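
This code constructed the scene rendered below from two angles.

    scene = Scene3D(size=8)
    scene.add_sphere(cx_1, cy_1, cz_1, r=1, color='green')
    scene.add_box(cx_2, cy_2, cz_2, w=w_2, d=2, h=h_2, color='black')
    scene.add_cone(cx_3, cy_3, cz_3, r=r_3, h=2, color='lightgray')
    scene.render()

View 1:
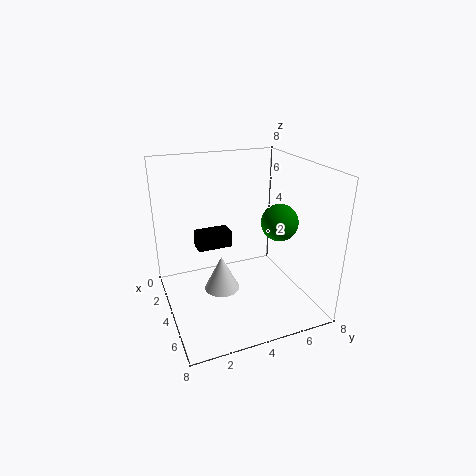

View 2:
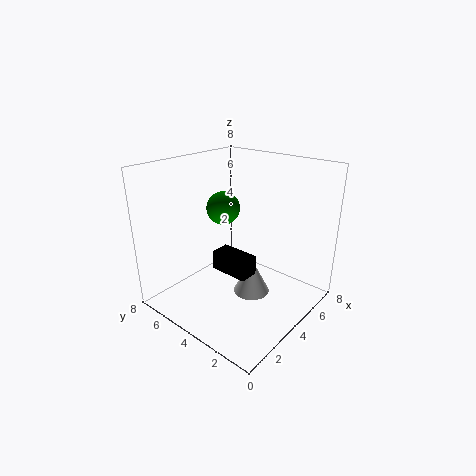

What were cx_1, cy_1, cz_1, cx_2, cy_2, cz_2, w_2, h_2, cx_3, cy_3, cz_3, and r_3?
cx_1 = 5, cy_1 = 6, cz_1 = 5, cx_2 = 2, cy_2 = 2, cz_2 = 3, w_2 = 1, h_2 = 1, cx_3 = 4, cy_3 = 3, cz_3 = 1, r_3 = 1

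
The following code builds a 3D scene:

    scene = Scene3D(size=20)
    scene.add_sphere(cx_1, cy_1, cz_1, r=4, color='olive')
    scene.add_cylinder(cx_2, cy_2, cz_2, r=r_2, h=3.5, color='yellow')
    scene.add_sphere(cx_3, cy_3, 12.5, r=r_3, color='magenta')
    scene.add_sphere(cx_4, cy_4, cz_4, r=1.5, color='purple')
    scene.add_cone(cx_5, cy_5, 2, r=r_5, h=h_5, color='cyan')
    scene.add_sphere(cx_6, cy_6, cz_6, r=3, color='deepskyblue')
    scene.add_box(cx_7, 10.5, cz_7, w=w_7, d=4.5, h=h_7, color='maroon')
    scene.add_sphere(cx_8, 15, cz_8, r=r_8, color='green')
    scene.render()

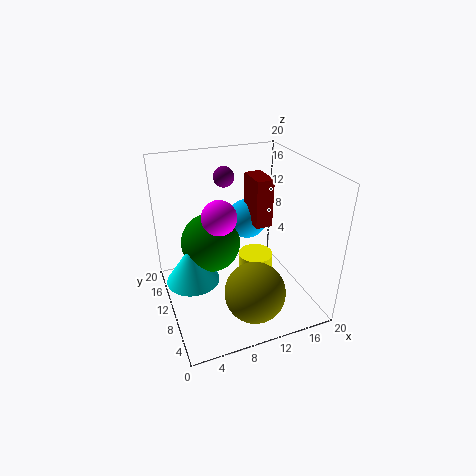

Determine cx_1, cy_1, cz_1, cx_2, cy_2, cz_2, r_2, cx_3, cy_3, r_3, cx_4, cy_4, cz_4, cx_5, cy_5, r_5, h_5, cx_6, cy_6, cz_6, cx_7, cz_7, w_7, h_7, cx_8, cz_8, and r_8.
cx_1 = 10; cy_1 = 4; cz_1 = 5; cx_2 = 13; cy_2 = 10.5; cz_2 = 3; r_2 = 2.5; cx_3 = 8; cy_3 = 12; r_3 = 2.5; cx_4 = 10; cy_4 = 15.5; cz_4 = 17; cx_5 = 4; cy_5 = 13.5; r_5 = 4; h_5 = 6; cx_6 = 13.5; cy_6 = 15; cz_6 = 10; cx_7 = 13; cz_7 = 10.5; w_7 = 2.5; h_7 = 7; cx_8 = 7.5; cz_8 = 7; r_8 = 4.5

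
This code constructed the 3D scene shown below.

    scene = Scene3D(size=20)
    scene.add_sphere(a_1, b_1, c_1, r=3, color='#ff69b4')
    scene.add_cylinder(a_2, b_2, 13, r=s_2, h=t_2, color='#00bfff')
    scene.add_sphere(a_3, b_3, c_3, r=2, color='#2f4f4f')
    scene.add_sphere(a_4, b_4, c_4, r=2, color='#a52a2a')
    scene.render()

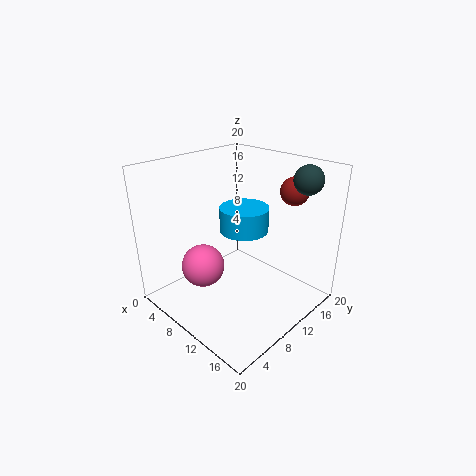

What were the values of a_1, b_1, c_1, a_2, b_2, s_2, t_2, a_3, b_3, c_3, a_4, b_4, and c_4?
a_1 = 7, b_1 = 6, c_1 = 6, a_2 = 13, b_2 = 8, s_2 = 3, t_2 = 3, a_3 = 16, b_3 = 17, c_3 = 18, a_4 = 14, b_4 = 17, c_4 = 16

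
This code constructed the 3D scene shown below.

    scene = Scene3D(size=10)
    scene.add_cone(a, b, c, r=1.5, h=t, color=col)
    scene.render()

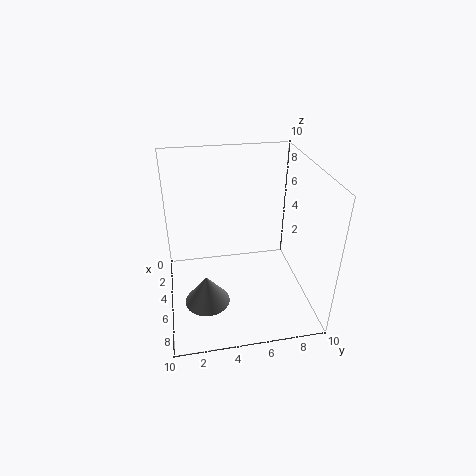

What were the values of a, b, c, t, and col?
a = 7; b = 2.5; c = 1.5; t = 2; col = 'gray'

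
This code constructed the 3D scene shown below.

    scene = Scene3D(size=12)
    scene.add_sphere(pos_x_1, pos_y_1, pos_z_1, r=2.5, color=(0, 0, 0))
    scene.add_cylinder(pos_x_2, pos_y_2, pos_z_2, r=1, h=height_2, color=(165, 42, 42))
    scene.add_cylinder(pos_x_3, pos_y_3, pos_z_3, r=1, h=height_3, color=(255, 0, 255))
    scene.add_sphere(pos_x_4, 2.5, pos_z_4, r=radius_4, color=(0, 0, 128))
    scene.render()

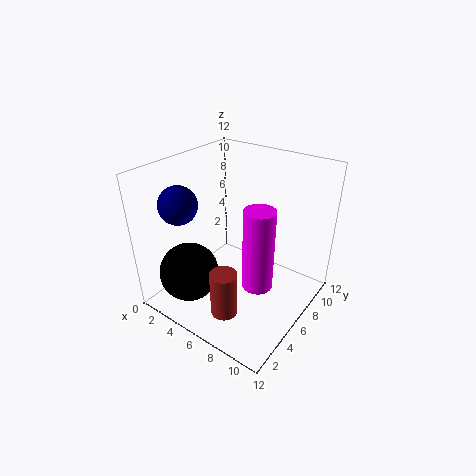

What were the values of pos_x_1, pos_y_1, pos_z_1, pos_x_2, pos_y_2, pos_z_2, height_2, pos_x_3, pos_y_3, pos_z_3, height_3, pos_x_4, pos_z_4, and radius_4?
pos_x_1 = 3
pos_y_1 = 3
pos_z_1 = 3
pos_x_2 = 8
pos_y_2 = 1.5
pos_z_2 = 2.5
height_2 = 3.5
pos_x_3 = 10.5
pos_y_3 = 2
pos_z_3 = 6
height_3 = 5.5
pos_x_4 = 3
pos_z_4 = 9.5
radius_4 = 1.5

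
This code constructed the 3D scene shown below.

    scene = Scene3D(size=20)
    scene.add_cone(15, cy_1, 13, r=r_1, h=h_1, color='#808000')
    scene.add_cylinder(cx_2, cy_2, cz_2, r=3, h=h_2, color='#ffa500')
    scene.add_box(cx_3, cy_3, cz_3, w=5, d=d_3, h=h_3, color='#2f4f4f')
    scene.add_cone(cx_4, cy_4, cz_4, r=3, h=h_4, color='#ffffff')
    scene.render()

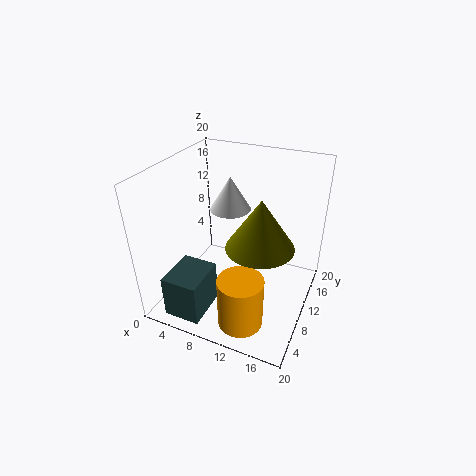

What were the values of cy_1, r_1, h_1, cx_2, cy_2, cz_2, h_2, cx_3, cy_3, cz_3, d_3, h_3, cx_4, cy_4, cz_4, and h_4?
cy_1 = 5
r_1 = 4
h_1 = 6
cx_2 = 13
cy_2 = 4
cz_2 = 1
h_2 = 7
cx_3 = 3
cy_3 = 1
cz_3 = 1
d_3 = 6
h_3 = 6
cx_4 = 7
cy_4 = 14
cz_4 = 12
h_4 = 5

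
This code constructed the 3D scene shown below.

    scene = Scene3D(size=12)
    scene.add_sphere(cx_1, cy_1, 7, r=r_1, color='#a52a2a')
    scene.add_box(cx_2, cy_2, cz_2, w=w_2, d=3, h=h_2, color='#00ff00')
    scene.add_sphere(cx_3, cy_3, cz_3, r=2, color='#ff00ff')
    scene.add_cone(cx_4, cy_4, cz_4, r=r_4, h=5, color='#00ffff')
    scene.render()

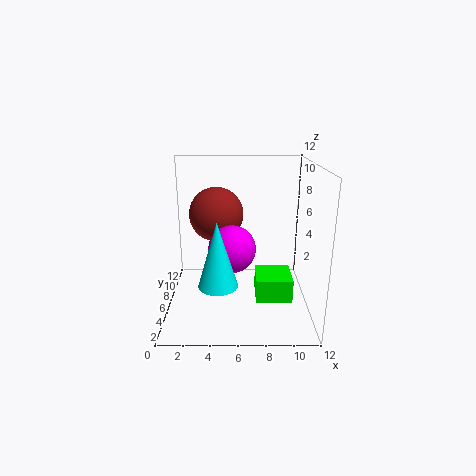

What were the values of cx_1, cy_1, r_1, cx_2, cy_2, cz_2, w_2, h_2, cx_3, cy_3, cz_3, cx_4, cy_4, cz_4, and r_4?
cx_1 = 4
cy_1 = 9.5
r_1 = 2.5
cx_2 = 7.5
cy_2 = 4
cz_2 = 1
w_2 = 3
h_2 = 2
cx_3 = 5.5
cy_3 = 6
cz_3 = 5
cx_4 = 4.5
cy_4 = 2.5
cz_4 = 3.5
r_4 = 1.5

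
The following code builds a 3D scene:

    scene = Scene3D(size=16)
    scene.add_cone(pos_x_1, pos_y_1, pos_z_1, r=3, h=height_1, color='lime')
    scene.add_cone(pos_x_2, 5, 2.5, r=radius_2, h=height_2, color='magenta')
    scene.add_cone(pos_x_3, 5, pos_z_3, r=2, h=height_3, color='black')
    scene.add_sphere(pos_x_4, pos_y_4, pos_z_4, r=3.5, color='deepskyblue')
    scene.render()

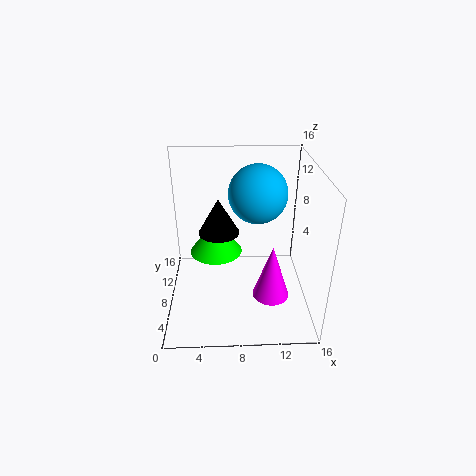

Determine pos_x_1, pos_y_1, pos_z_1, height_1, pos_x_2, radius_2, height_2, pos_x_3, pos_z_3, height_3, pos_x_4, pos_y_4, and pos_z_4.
pos_x_1 = 5.5; pos_y_1 = 9.5; pos_z_1 = 5.5; height_1 = 4; pos_x_2 = 11.5; radius_2 = 2; height_2 = 6; pos_x_3 = 6; pos_z_3 = 10.5; height_3 = 3.5; pos_x_4 = 10.5; pos_y_4 = 12; pos_z_4 = 11.5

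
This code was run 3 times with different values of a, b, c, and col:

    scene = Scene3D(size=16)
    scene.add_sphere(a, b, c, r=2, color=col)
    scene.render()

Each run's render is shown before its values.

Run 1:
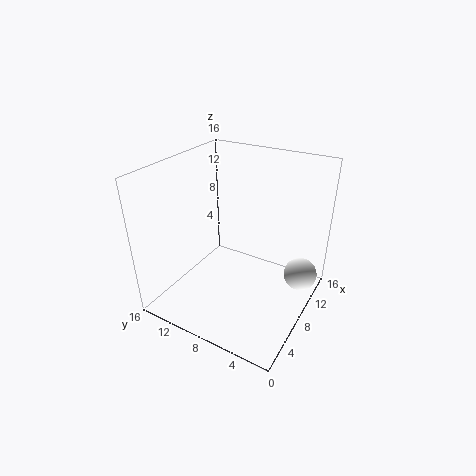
a = 13
b = 2
c = 2
col = 'white'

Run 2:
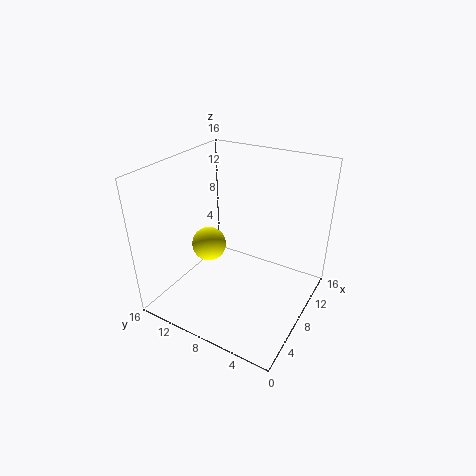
a = 8
b = 12
c = 6
col = 'yellow'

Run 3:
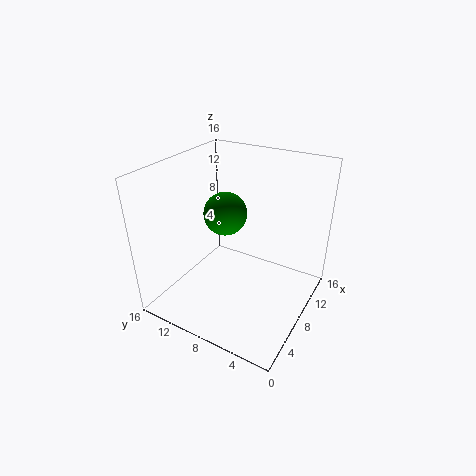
a = 4
b = 7
c = 13
col = 'green'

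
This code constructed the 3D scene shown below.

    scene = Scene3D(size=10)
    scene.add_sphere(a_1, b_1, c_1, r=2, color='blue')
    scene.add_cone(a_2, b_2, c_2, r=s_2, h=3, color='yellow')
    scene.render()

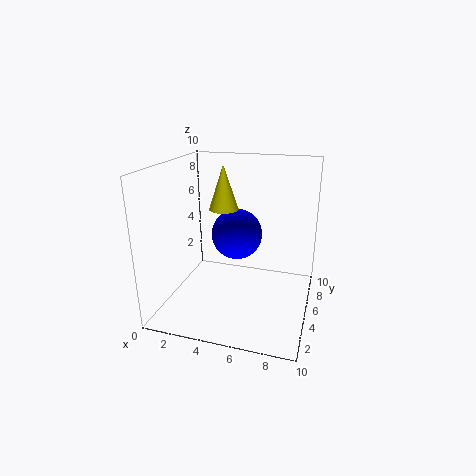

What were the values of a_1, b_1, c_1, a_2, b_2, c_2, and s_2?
a_1 = 4; b_1 = 8; c_1 = 4; a_2 = 4; b_2 = 5; c_2 = 7; s_2 = 1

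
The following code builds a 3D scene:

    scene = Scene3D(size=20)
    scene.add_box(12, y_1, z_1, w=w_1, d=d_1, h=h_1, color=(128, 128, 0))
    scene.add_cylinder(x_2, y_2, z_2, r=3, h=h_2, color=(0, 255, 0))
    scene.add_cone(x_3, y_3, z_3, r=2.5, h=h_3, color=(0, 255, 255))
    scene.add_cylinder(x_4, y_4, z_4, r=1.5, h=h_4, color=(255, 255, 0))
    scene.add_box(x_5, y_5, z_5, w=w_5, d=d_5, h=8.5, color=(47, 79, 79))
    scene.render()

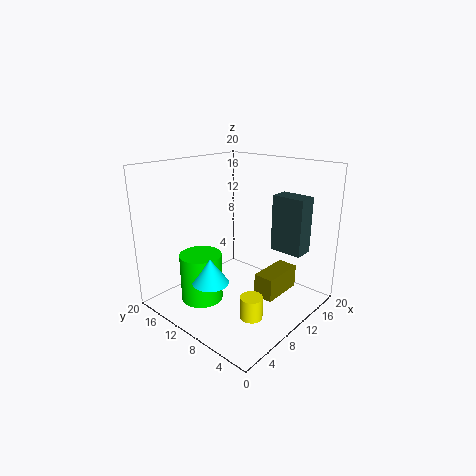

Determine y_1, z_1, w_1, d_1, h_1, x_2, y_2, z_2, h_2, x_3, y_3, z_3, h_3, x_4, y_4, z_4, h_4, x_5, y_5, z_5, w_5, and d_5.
y_1 = 5.5
z_1 = 0.5
w_1 = 6.5
d_1 = 3
h_1 = 3.5
x_2 = 6.5
y_2 = 14
z_2 = 0.5
h_2 = 7
x_3 = 5.5
y_3 = 11
z_3 = 4.5
h_3 = 3.5
x_4 = 7
y_4 = 5
z_4 = 1
h_4 = 3
x_5 = 16.5
y_5 = 4
z_5 = 6.5
w_5 = 3
d_5 = 5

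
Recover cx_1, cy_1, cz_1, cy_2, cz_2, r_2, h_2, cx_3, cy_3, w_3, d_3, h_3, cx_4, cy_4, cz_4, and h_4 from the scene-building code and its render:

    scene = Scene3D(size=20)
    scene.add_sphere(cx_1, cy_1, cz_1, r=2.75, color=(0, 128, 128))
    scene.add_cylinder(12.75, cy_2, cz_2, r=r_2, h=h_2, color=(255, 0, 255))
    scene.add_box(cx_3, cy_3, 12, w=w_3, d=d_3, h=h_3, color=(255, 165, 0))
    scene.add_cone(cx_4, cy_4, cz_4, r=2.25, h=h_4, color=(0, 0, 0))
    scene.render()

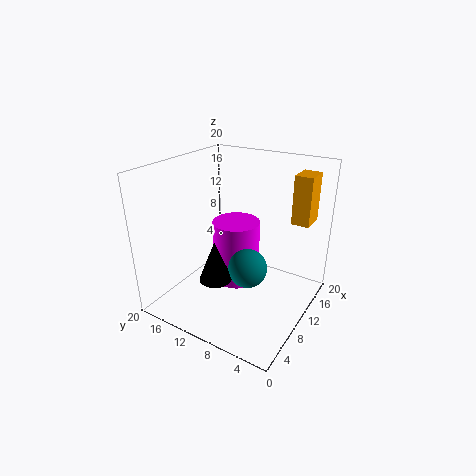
cx_1 = 9.75, cy_1 = 8.25, cz_1 = 5.75, cy_2 = 12, cz_2 = 1.5, r_2 = 3.5, h_2 = 9.5, cx_3 = 14, cy_3 = 1.5, w_3 = 3.5, d_3 = 2.5, h_3 = 6.75, cx_4 = 6.5, cy_4 = 11.5, cz_4 = 4.75, h_4 = 5.75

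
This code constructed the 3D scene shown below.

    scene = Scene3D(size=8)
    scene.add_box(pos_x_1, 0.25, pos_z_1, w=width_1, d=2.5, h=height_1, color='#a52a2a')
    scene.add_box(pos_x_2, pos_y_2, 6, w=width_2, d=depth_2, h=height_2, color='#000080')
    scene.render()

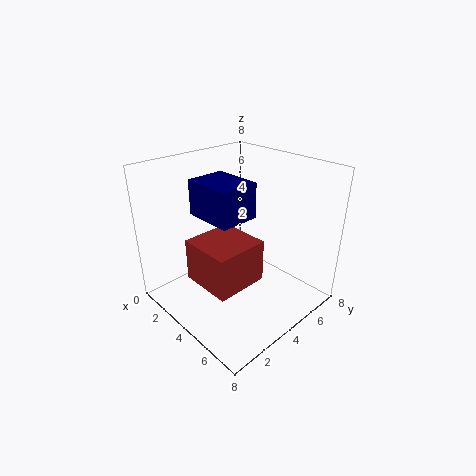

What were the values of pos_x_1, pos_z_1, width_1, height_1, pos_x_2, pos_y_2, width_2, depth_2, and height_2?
pos_x_1 = 4.5
pos_z_1 = 3.5
width_1 = 2.5
height_1 = 2
pos_x_2 = 3.25
pos_y_2 = 1.5
width_2 = 2.5
depth_2 = 2
height_2 = 1.75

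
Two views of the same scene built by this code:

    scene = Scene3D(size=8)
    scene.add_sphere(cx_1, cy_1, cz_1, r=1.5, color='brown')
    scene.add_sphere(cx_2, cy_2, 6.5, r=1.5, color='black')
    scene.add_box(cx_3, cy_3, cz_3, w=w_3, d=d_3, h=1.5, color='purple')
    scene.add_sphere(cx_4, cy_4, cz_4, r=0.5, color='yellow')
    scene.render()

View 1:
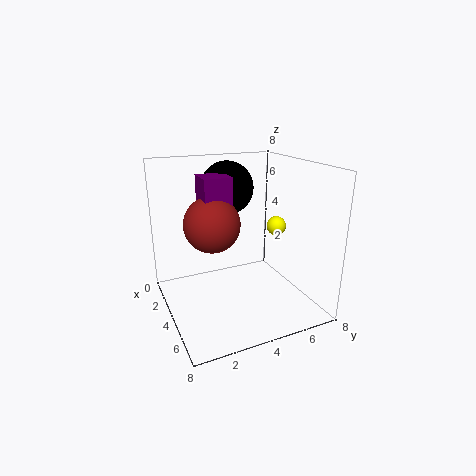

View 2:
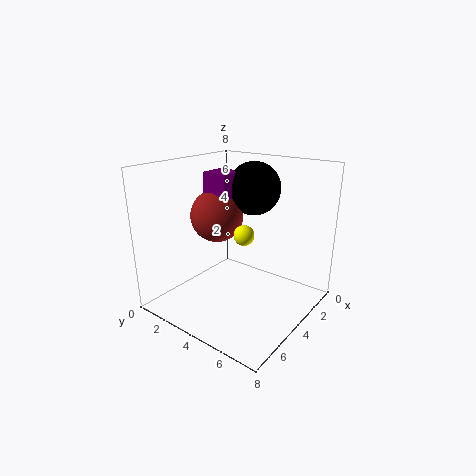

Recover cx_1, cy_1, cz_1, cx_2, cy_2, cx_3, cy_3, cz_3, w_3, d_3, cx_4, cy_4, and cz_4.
cx_1 = 4, cy_1 = 2.5, cz_1 = 5, cx_2 = 2.5, cy_2 = 4, cx_3 = 3, cy_3 = 2, cz_3 = 6, w_3 = 1.5, d_3 = 1.5, cx_4 = 5.5, cy_4 = 5.5, cz_4 = 5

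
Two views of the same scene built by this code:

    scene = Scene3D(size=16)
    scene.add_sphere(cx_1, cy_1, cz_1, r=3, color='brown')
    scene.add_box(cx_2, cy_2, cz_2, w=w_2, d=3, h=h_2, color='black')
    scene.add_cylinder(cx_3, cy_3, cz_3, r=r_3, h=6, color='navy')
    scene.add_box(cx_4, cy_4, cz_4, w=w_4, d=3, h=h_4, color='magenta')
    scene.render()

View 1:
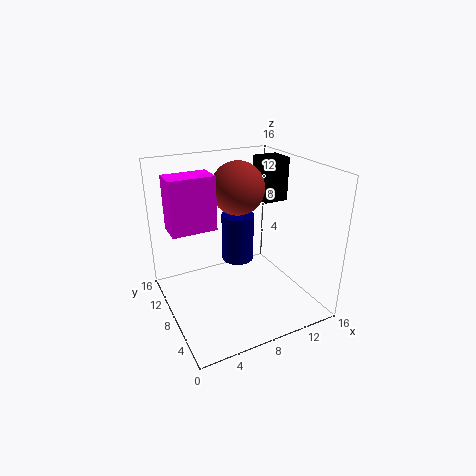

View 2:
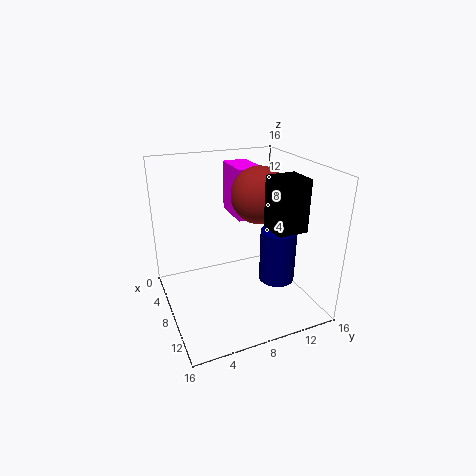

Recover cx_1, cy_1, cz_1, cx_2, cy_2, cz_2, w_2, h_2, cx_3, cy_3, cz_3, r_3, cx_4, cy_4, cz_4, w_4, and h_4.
cx_1 = 9
cy_1 = 10
cz_1 = 13
cx_2 = 12
cy_2 = 9
cz_2 = 11
w_2 = 3
h_2 = 5
cx_3 = 10
cy_3 = 12
cz_3 = 3
r_3 = 2
cx_4 = 1
cy_4 = 9
cz_4 = 9
w_4 = 5
h_4 = 6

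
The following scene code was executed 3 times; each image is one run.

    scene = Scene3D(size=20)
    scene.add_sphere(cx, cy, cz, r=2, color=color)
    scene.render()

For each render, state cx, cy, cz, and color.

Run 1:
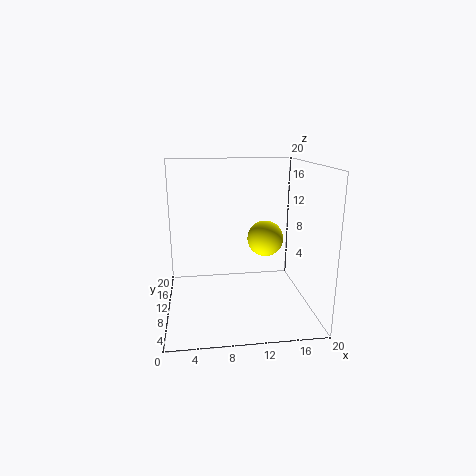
cx = 12; cy = 2; cz = 12.5; color = 'yellow'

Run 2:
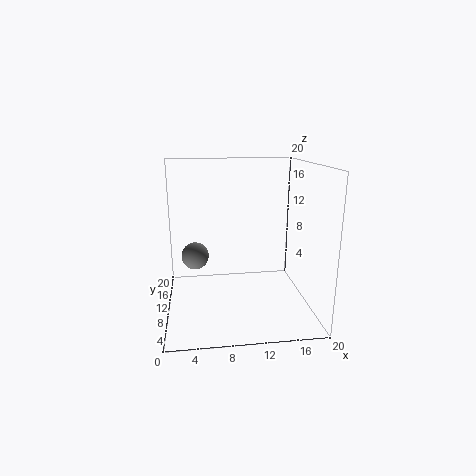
cx = 4; cy = 13; cz = 6.5; color = 'gray'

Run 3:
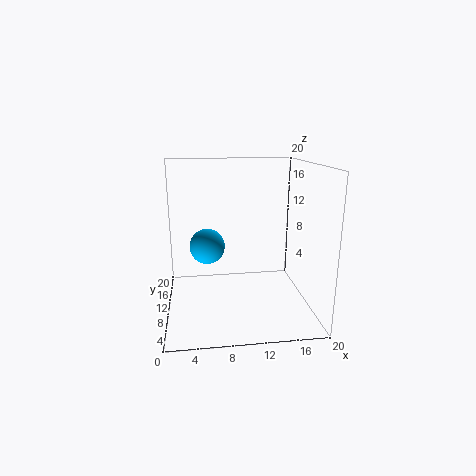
cx = 5.5; cy = 3; cz = 11.5; color = 'deepskyblue'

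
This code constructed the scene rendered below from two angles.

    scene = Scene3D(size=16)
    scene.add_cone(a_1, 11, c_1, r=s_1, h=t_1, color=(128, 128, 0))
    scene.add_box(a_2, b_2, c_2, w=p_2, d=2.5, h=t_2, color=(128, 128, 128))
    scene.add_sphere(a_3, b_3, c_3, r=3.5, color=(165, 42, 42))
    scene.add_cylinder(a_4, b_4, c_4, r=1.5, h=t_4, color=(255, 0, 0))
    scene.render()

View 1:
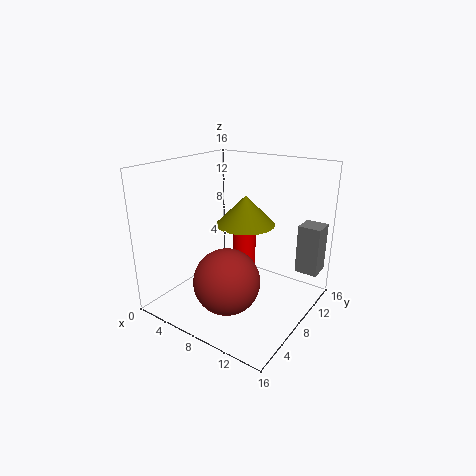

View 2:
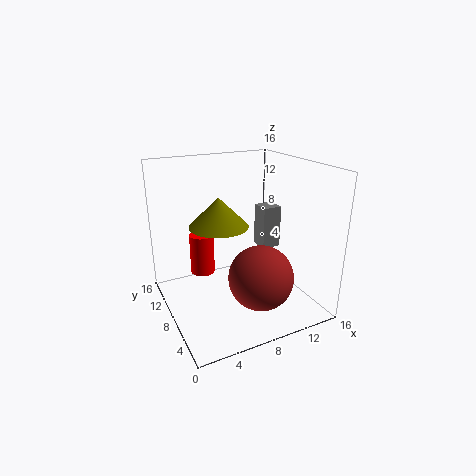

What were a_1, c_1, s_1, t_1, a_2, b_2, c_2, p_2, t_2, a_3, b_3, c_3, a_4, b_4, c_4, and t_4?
a_1 = 7, c_1 = 8.5, s_1 = 3.5, t_1 = 3.5, a_2 = 13.5, b_2 = 11.5, c_2 = 4, p_2 = 2.5, t_2 = 5.5, a_3 = 9, b_3 = 4.5, c_3 = 4.5, a_4 = 5.5, b_4 = 13, c_4 = 2, t_4 = 5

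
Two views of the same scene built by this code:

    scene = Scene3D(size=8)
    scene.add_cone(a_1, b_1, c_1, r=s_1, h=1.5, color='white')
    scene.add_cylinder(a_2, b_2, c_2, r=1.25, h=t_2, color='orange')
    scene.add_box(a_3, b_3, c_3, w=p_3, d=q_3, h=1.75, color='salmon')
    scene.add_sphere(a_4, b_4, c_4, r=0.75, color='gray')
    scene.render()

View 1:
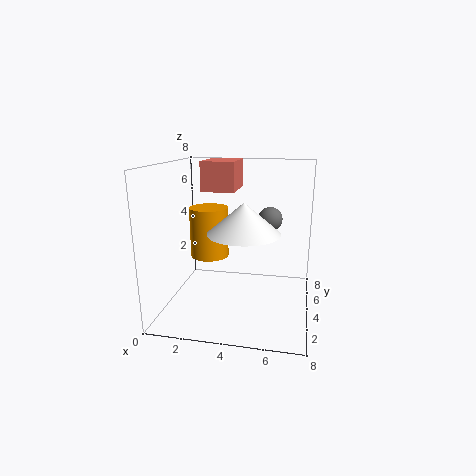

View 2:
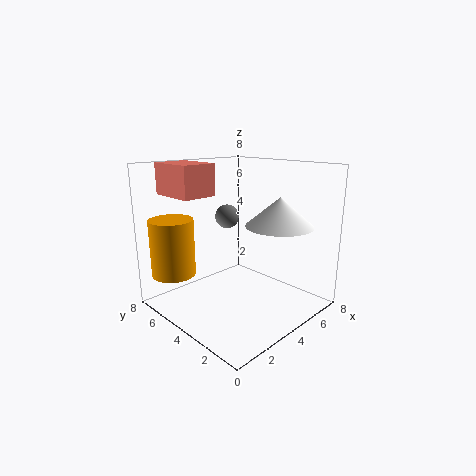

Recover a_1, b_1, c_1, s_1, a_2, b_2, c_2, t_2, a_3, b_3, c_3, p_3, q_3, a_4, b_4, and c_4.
a_1 = 4.75; b_1 = 1.75; c_1 = 5; s_1 = 1.75; a_2 = 1.5; b_2 = 6.75; c_2 = 1.75; t_2 = 3.25; a_3 = 1.5; b_3 = 5.25; c_3 = 6.25; p_3 = 2; q_3 = 2.75; a_4 = 5.5; b_4 = 6.5; c_4 = 4.5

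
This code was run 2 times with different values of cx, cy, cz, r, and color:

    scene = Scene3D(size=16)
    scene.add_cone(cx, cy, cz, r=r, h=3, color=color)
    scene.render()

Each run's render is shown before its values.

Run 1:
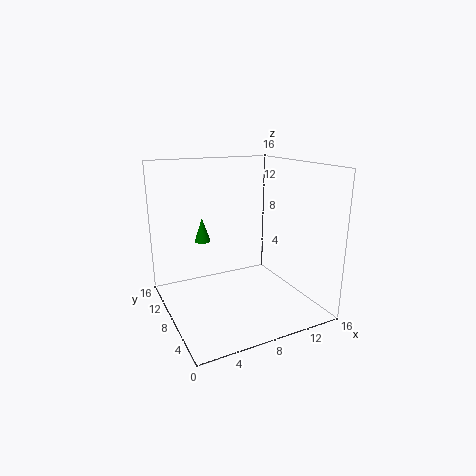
cx = 6; cy = 14; cz = 6; r = 1; color = 'green'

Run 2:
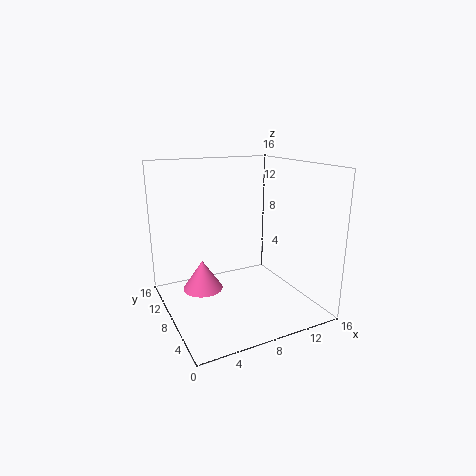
cx = 3; cy = 6; cz = 4; r = 2; color = 'hotpink'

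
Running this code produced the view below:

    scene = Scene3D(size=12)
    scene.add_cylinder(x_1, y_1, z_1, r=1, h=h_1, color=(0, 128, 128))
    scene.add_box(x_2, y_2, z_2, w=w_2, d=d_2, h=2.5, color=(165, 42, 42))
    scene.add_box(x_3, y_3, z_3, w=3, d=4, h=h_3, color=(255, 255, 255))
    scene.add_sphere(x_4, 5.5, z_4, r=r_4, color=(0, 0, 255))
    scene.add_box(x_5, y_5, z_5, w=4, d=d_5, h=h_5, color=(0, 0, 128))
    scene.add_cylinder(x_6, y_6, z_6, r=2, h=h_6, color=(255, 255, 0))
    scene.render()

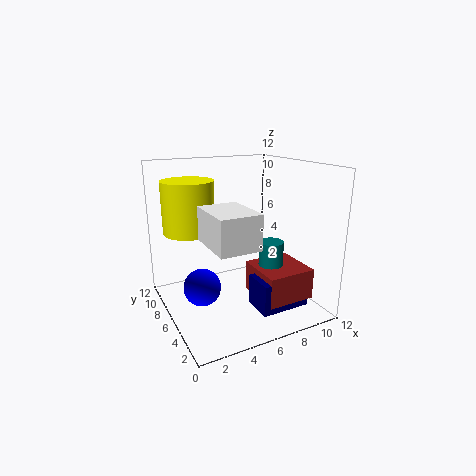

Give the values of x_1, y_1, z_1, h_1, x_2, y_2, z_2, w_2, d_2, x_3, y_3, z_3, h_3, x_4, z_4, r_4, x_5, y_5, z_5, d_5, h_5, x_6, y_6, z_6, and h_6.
x_1 = 8; y_1 = 4; z_1 = 2; h_1 = 4; x_2 = 6.5; y_2 = 1.5; z_2 = 1.5; w_2 = 4; d_2 = 4; x_3 = 2; y_3 = 0.5; z_3 = 7; h_3 = 2.5; x_4 = 2.5; z_4 = 2.5; r_4 = 1.5; x_5 = 6; y_5 = 1.5; z_5 = 1; d_5 = 2.5; h_5 = 2.5; x_6 = 2; y_6 = 6.5; z_6 = 7; h_6 = 4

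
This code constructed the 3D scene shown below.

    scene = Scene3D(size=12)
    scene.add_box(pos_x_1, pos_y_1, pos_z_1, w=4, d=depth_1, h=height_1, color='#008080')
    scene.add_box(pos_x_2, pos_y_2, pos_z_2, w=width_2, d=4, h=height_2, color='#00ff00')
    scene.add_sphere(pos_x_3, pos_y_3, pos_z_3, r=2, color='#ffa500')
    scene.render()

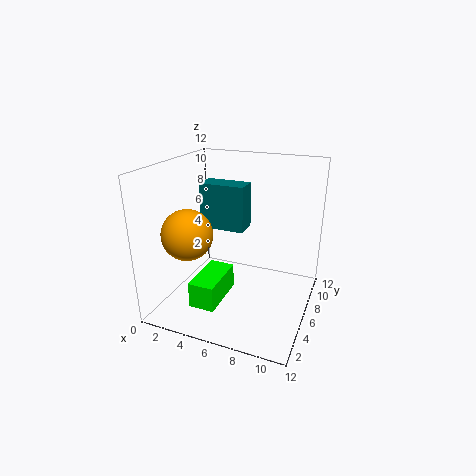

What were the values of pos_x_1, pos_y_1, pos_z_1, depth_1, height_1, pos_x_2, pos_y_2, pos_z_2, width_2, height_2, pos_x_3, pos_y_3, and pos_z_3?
pos_x_1 = 2
pos_y_1 = 7
pos_z_1 = 6
depth_1 = 2
height_1 = 4
pos_x_2 = 4
pos_y_2 = 1
pos_z_2 = 2
width_2 = 2
height_2 = 2
pos_x_3 = 3
pos_y_3 = 3
pos_z_3 = 7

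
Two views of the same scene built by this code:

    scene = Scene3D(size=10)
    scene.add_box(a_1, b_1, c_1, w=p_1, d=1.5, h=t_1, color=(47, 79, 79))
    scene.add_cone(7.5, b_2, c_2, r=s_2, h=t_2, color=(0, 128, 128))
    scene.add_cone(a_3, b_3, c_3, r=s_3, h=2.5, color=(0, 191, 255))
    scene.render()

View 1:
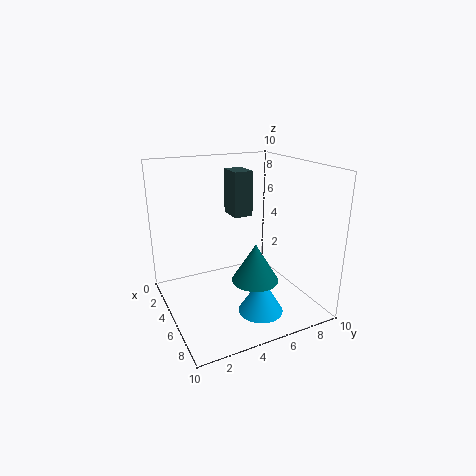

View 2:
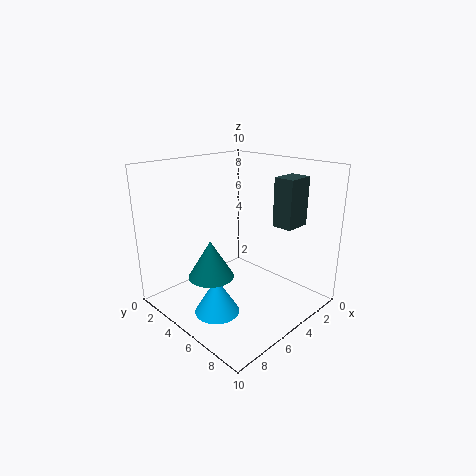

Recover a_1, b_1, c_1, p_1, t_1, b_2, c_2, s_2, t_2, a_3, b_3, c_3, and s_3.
a_1 = 0.5; b_1 = 6; c_1 = 5.5; p_1 = 2; t_1 = 3.5; b_2 = 5; c_2 = 3; s_2 = 1.5; t_2 = 2.5; a_3 = 7.5; b_3 = 5.5; c_3 = 0.5; s_3 = 1.5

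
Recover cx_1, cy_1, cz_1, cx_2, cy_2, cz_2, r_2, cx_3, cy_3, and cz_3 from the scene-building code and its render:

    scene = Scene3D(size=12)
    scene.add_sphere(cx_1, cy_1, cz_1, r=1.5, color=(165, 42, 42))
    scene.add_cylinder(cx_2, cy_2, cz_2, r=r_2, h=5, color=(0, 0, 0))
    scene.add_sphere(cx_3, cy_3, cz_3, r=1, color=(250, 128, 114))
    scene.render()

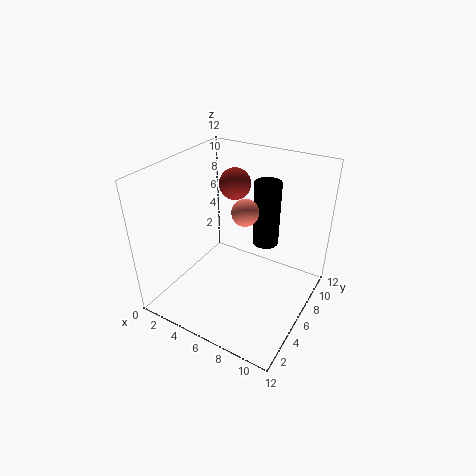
cx_1 = 3; cy_1 = 10.5; cz_1 = 8.5; cx_2 = 8.5; cy_2 = 6; cz_2 = 6.5; r_2 = 1; cx_3 = 7.5; cy_3 = 4.5; cz_3 = 9.5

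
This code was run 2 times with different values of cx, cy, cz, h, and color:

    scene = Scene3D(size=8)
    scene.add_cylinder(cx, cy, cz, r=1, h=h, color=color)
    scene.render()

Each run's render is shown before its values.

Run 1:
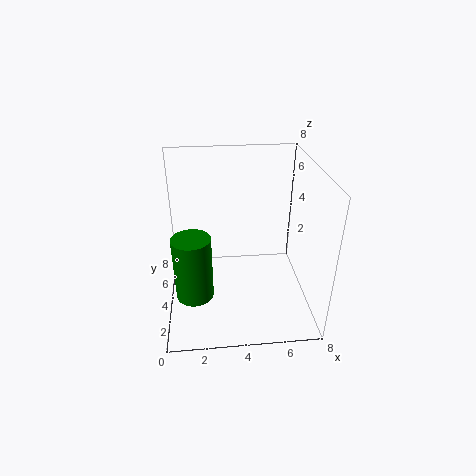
cx = 1.5; cy = 2.5; cz = 1.5; h = 3.5; color = 'green'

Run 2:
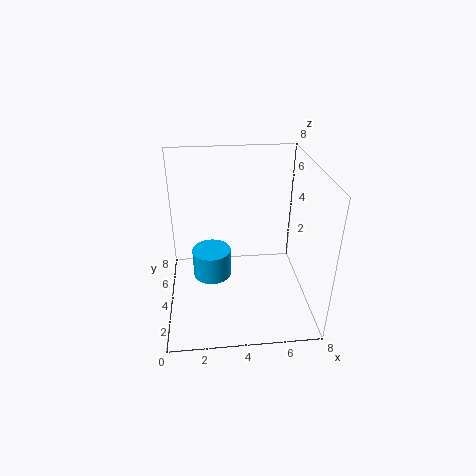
cx = 2.5; cy = 3; cz = 2.5; h = 1.5; color = 'deepskyblue'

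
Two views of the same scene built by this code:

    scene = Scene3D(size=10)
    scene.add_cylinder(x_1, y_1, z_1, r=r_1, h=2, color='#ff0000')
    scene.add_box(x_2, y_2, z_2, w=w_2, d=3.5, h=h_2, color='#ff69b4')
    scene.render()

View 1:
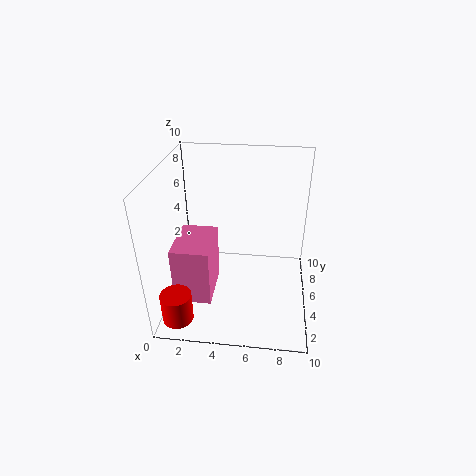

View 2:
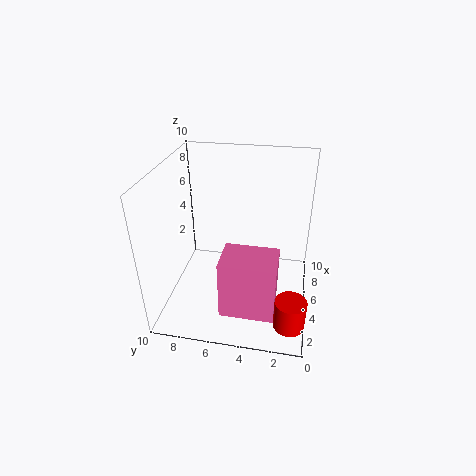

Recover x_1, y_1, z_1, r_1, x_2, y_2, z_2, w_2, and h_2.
x_1 = 1.5
y_1 = 1
z_1 = 1
r_1 = 1
x_2 = 1
y_2 = 2
z_2 = 1.5
w_2 = 2.5
h_2 = 4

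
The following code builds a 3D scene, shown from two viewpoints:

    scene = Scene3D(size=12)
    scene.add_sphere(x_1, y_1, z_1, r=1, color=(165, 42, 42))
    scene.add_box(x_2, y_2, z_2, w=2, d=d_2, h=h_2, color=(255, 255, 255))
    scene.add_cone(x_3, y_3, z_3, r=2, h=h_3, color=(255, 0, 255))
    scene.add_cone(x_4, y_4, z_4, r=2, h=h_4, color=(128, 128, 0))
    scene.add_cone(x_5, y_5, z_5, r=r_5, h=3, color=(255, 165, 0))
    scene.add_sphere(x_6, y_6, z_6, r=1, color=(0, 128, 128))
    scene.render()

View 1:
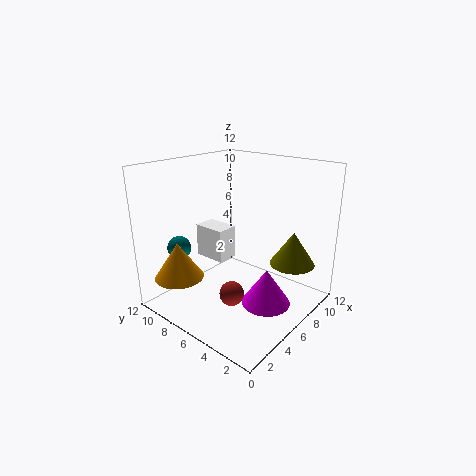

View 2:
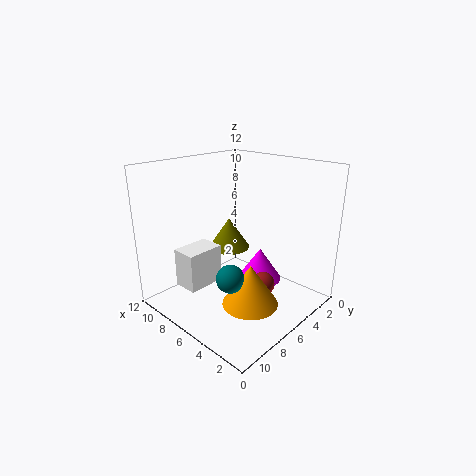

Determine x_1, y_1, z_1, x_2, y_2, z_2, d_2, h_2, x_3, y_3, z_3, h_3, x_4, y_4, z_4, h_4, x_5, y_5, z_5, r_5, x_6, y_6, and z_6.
x_1 = 4, y_1 = 5, z_1 = 2, x_2 = 6, y_2 = 8, z_2 = 3, d_2 = 3, h_2 = 3, x_3 = 6, y_3 = 3, z_3 = 1, h_3 = 3, x_4 = 10, y_4 = 3, z_4 = 3, h_4 = 3, x_5 = 2, y_5 = 9, z_5 = 3, r_5 = 2, x_6 = 3, y_6 = 10, z_6 = 5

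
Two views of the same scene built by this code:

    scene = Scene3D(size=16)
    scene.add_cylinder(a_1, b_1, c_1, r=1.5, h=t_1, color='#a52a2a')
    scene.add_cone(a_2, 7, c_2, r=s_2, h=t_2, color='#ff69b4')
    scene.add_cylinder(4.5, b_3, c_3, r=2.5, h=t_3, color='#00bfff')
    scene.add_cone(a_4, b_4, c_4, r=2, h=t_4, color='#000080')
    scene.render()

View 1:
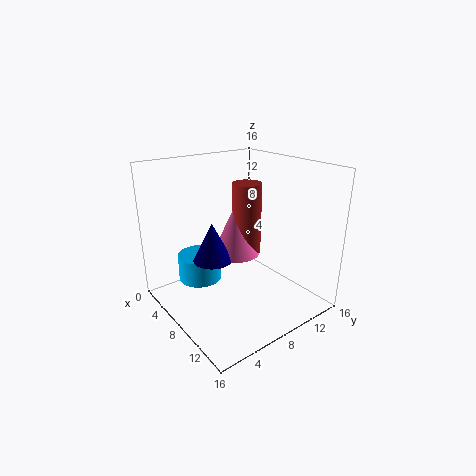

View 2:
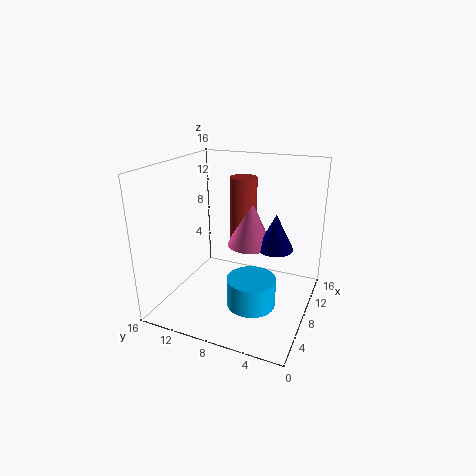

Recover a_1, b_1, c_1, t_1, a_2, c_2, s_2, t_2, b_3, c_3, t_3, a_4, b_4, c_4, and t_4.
a_1 = 9.5
b_1 = 8
c_1 = 7
t_1 = 7.5
a_2 = 9
c_2 = 7
s_2 = 2.5
t_2 = 5.5
b_3 = 5
c_3 = 2.5
t_3 = 3
a_4 = 9
b_4 = 4
c_4 = 7
t_4 = 4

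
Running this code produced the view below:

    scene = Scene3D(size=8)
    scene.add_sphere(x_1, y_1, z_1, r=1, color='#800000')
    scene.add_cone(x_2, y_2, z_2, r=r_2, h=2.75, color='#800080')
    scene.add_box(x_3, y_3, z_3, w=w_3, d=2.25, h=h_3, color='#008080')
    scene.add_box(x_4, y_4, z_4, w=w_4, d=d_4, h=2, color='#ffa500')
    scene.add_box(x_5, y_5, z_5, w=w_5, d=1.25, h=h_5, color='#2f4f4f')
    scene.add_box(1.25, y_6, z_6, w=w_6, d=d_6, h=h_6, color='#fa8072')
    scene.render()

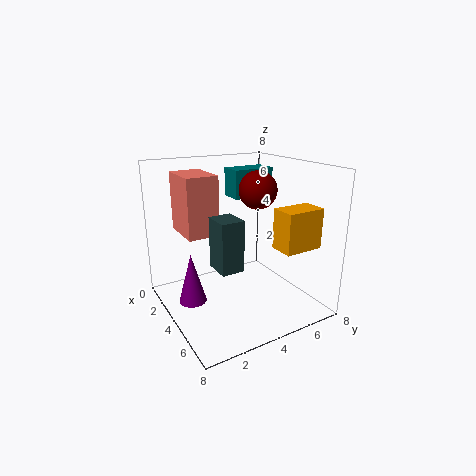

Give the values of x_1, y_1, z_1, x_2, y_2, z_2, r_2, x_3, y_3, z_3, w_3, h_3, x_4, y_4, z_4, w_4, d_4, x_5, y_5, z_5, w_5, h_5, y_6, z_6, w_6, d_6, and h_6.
x_1 = 4.75, y_1 = 4.75, z_1 = 6.75, x_2 = 3.75, y_2 = 1.25, z_2 = 0.75, r_2 = 0.75, x_3 = 3, y_3 = 3.75, z_3 = 6.25, w_3 = 1.25, h_3 = 1.5, x_4 = 6.5, y_4 = 4.5, z_4 = 4.25, w_4 = 1.25, d_4 = 2, x_5 = 4, y_5 = 2.25, z_5 = 2.75, w_5 = 1.5, h_5 = 2.75, y_6 = 1.25, z_6 = 4.25, w_6 = 2.5, d_6 = 1.75, h_6 = 3.25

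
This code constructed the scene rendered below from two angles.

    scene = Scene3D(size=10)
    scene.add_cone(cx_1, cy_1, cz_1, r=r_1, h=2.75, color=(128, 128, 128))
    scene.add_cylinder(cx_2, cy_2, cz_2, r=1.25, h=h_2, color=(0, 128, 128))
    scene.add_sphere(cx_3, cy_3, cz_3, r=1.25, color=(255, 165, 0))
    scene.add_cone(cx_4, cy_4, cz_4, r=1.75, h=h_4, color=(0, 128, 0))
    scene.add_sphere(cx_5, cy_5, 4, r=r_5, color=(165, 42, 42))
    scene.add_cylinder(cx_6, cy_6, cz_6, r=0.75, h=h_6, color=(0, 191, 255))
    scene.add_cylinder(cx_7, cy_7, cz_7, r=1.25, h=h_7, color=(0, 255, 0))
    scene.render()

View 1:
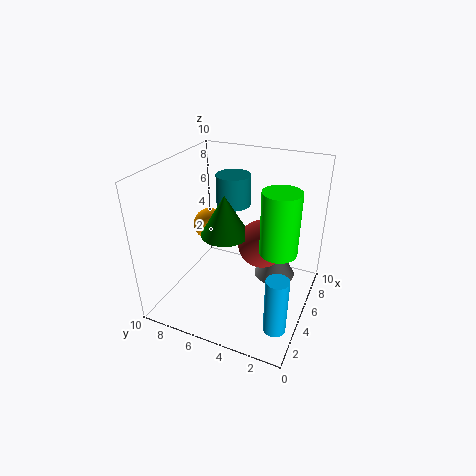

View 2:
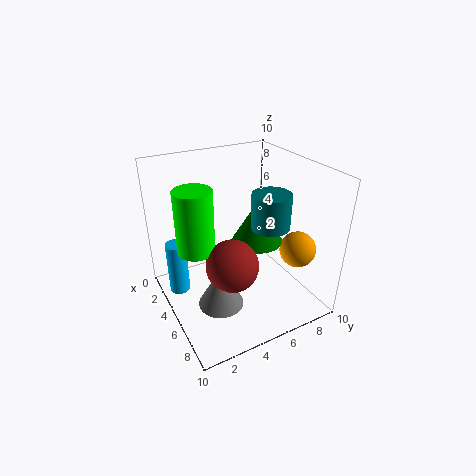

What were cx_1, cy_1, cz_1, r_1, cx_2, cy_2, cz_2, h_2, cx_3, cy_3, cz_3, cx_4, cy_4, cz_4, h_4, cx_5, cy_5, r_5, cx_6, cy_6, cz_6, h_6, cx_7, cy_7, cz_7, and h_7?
cx_1 = 6.75
cy_1 = 2.75
cz_1 = 1.5
r_1 = 1.5
cx_2 = 7
cy_2 = 6.25
cz_2 = 6.5
h_2 = 2.25
cx_3 = 7.25
cy_3 = 8.5
cz_3 = 4.25
cx_4 = 5.5
cy_4 = 6.25
cz_4 = 4.75
h_4 = 3
cx_5 = 6.5
cy_5 = 3.75
r_5 = 1.75
cx_6 = 2.5
cy_6 = 1.25
cz_6 = 0.25
h_6 = 4
cx_7 = 4.75
cy_7 = 2
cz_7 = 4.75
h_7 = 4.25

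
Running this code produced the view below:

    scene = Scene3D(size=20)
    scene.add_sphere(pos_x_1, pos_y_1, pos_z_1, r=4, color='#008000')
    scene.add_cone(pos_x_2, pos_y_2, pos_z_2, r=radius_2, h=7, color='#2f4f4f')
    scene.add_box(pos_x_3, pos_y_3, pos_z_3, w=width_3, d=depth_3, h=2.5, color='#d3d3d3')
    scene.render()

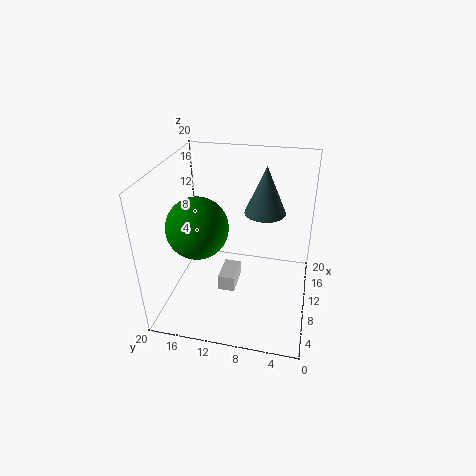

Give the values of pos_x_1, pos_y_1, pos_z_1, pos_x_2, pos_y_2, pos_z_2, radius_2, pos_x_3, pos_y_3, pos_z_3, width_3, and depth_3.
pos_x_1 = 6.5; pos_y_1 = 14.5; pos_z_1 = 13; pos_x_2 = 14.5; pos_y_2 = 7; pos_z_2 = 12; radius_2 = 3; pos_x_3 = 9.5; pos_y_3 = 10.5; pos_z_3 = 0.5; width_3 = 4.5; depth_3 = 2.5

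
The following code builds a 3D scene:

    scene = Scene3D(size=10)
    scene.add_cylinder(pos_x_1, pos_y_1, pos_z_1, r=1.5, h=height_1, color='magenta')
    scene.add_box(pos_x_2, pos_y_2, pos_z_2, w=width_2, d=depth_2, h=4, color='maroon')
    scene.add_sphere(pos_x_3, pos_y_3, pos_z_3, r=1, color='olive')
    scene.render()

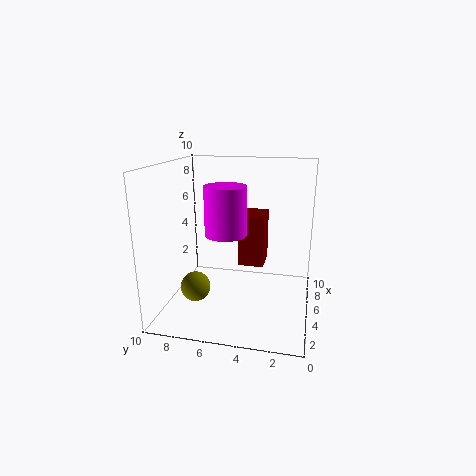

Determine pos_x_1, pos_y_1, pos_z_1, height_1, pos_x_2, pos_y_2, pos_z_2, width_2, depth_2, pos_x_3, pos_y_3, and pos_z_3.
pos_x_1 = 5.5, pos_y_1 = 6, pos_z_1 = 5, height_1 = 3.5, pos_x_2 = 7, pos_y_2 = 3.5, pos_z_2 = 2, width_2 = 2.5, depth_2 = 2, pos_x_3 = 3, pos_y_3 = 7.5, pos_z_3 = 2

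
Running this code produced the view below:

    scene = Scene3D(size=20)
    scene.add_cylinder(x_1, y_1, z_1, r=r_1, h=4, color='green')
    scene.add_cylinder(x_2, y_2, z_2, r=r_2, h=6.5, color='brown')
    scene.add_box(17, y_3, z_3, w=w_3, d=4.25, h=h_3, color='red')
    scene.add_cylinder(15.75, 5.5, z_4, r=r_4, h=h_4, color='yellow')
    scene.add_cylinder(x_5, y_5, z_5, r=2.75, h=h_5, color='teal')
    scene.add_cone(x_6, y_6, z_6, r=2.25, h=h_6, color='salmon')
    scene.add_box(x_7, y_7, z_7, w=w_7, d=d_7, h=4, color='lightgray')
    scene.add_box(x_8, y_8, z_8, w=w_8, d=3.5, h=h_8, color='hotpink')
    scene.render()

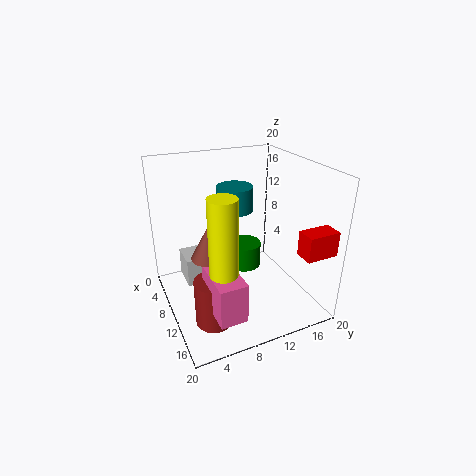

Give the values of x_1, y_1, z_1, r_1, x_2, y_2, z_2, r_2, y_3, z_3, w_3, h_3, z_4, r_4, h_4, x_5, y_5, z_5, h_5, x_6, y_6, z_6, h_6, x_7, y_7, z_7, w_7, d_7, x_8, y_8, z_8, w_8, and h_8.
x_1 = 3.75; y_1 = 14; z_1 = 1.25; r_1 = 2.75; x_2 = 13.75; y_2 = 4.75; z_2 = 0.25; r_2 = 2.5; y_3 = 15; z_3 = 10; w_3 = 2.5; h_3 = 3.25; z_4 = 8.75; r_4 = 1.75; h_4 = 9.75; x_5 = 4.5; y_5 = 12; z_5 = 11.75; h_5 = 3.75; x_6 = 12.75; y_6 = 4.75; z_6 = 9.75; h_6 = 4.25; x_7 = 5.25; y_7 = 2.75; z_7 = 3.5; w_7 = 4; d_7 = 3; x_8 = 12.5; y_8 = 3.75; z_8 = 3.5; w_8 = 6.5; h_8 = 5.25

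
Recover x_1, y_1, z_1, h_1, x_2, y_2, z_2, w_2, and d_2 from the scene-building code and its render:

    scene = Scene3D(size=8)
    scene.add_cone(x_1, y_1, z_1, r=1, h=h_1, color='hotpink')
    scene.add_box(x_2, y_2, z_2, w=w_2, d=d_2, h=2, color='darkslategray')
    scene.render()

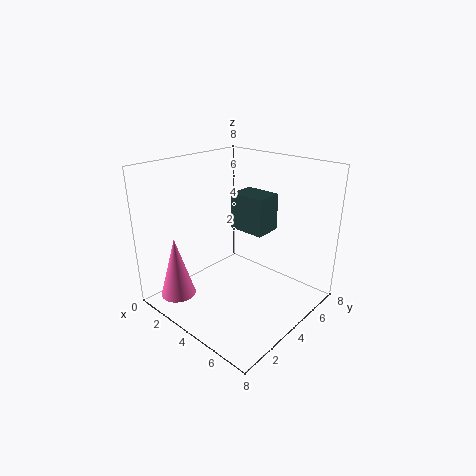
x_1 = 1.5; y_1 = 1.5; z_1 = 0.5; h_1 = 3.5; x_2 = 3.5; y_2 = 4; z_2 = 4.5; w_2 = 2; d_2 = 1.5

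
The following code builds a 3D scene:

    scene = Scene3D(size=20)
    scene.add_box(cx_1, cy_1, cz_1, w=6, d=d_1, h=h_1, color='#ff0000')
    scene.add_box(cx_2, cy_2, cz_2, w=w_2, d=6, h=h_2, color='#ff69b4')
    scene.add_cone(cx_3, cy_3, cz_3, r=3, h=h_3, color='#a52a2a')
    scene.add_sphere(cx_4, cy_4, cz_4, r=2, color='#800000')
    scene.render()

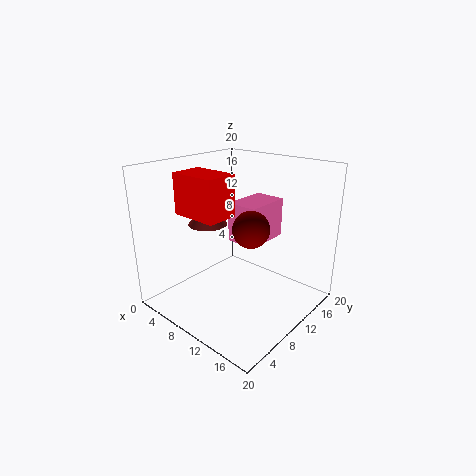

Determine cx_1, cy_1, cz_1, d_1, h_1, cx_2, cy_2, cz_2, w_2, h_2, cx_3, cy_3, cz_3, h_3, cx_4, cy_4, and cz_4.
cx_1 = 7, cy_1 = 2, cz_1 = 15, d_1 = 4, h_1 = 5, cx_2 = 11, cy_2 = 7, cz_2 = 11, w_2 = 4, h_2 = 5, cx_3 = 3, cy_3 = 11, cz_3 = 10, h_3 = 4, cx_4 = 17, cy_4 = 4, cz_4 = 15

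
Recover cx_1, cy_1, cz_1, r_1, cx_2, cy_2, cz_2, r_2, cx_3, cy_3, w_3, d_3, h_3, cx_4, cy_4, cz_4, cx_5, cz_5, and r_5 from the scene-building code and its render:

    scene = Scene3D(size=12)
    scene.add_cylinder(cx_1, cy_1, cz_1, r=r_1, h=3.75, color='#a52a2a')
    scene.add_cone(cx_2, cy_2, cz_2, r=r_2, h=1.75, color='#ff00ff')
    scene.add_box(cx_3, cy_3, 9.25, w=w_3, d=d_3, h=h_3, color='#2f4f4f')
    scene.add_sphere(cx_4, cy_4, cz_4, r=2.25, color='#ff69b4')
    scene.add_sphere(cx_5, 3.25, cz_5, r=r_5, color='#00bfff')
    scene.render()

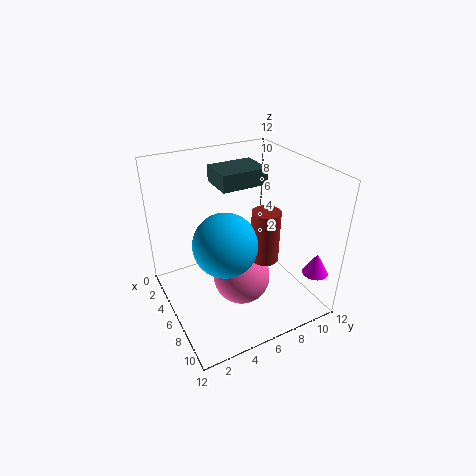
cx_1 = 10, cy_1 = 6, cz_1 = 6.5, r_1 = 1, cx_2 = 11, cy_2 = 10.25, cz_2 = 4.25, r_2 = 1, cx_3 = 0.75, cy_3 = 5.75, w_3 = 3.25, d_3 = 4.25, h_3 = 1.5, cx_4 = 8, cy_4 = 5.25, cz_4 = 3.75, cx_5 = 9.25, cz_5 = 8, r_5 = 2.25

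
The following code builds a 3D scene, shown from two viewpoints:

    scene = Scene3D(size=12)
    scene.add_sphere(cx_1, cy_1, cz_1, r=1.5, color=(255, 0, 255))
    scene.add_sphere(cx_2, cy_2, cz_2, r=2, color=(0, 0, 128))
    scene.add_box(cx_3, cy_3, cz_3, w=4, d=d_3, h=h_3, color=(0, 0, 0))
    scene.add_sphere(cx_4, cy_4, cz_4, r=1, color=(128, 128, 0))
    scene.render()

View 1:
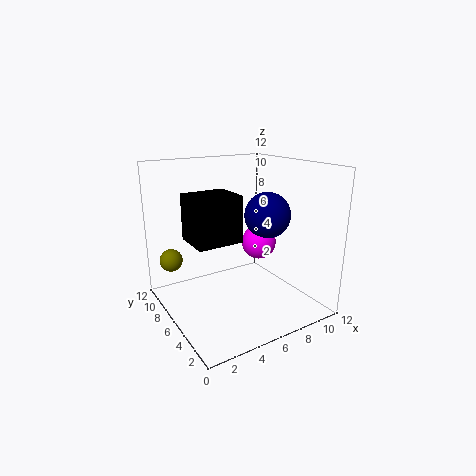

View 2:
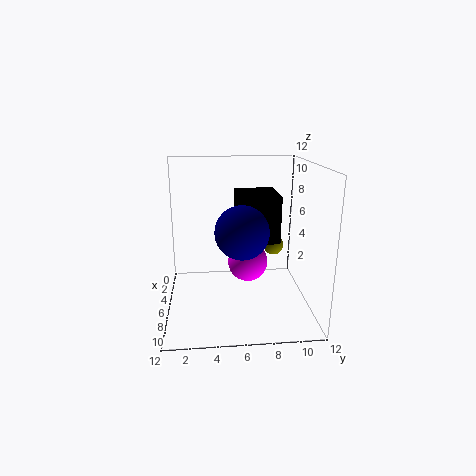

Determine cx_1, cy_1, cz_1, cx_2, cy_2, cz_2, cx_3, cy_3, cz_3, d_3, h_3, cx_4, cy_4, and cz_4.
cx_1 = 8.5; cy_1 = 6.5; cz_1 = 5; cx_2 = 9; cy_2 = 6; cz_2 = 7.5; cx_3 = 2.5; cy_3 = 6; cz_3 = 5.5; d_3 = 3.5; h_3 = 4; cx_4 = 1.5; cy_4 = 10; cz_4 = 3.5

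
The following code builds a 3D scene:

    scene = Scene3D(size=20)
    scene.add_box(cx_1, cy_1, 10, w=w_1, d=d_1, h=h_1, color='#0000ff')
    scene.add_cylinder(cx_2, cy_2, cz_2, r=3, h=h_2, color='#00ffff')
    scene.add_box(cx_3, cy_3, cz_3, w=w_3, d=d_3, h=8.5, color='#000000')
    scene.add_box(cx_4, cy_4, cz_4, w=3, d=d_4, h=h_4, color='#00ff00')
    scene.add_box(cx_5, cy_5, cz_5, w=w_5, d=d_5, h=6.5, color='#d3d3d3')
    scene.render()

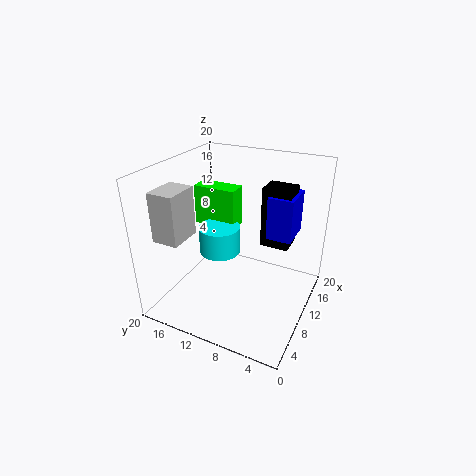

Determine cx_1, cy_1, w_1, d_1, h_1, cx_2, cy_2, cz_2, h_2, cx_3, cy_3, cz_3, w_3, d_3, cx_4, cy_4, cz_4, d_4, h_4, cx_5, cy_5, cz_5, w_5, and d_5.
cx_1 = 11.5
cy_1 = 3
w_1 = 5
d_1 = 3.5
h_1 = 6
cx_2 = 11
cy_2 = 13.5
cz_2 = 6.5
h_2 = 4
cx_3 = 12
cy_3 = 3.5
cz_3 = 8.5
w_3 = 3.5
d_3 = 4
cx_4 = 12.5
cy_4 = 12
cz_4 = 9.5
d_4 = 6.5
h_4 = 6
cx_5 = 2
cy_5 = 14.5
cz_5 = 11.5
w_5 = 4.5
d_5 = 3.5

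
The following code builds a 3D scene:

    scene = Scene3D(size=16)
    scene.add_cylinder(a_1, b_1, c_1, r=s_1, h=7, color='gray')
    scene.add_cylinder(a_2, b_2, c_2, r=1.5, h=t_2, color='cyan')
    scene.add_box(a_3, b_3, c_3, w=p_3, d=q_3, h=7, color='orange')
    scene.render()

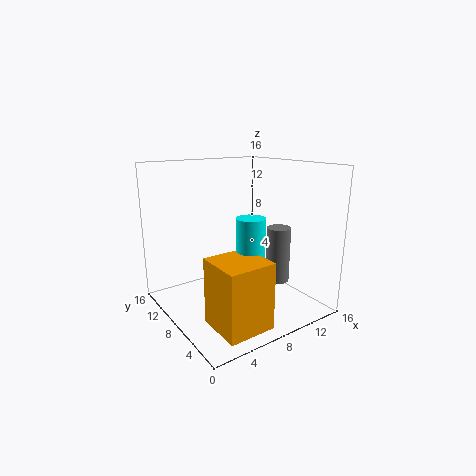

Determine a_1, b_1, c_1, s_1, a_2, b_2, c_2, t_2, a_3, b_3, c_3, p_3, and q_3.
a_1 = 14.5; b_1 = 8.5; c_1 = 1; s_1 = 1.5; a_2 = 7.5; b_2 = 5; c_2 = 3.5; t_2 = 7.5; a_3 = 2.5; b_3 = 1; c_3 = 0.5; p_3 = 5; q_3 = 5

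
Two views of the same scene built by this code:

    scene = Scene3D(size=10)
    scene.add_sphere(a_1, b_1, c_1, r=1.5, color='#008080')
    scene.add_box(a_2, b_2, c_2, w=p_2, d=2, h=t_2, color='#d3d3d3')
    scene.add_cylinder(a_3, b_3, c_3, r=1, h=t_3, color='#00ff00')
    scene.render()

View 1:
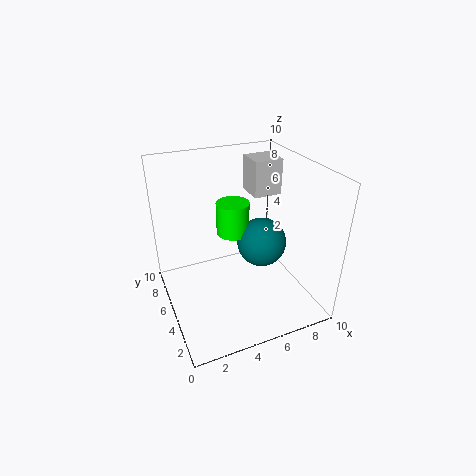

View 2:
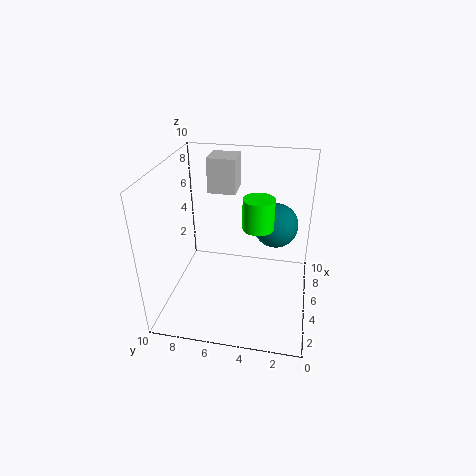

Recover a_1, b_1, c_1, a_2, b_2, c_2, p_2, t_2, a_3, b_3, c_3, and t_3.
a_1 = 5.5; b_1 = 2.5; c_1 = 6; a_2 = 6.5; b_2 = 5.5; c_2 = 7.5; p_2 = 2; t_2 = 2.5; a_3 = 4; b_3 = 3.5; c_3 = 6.5; t_3 = 2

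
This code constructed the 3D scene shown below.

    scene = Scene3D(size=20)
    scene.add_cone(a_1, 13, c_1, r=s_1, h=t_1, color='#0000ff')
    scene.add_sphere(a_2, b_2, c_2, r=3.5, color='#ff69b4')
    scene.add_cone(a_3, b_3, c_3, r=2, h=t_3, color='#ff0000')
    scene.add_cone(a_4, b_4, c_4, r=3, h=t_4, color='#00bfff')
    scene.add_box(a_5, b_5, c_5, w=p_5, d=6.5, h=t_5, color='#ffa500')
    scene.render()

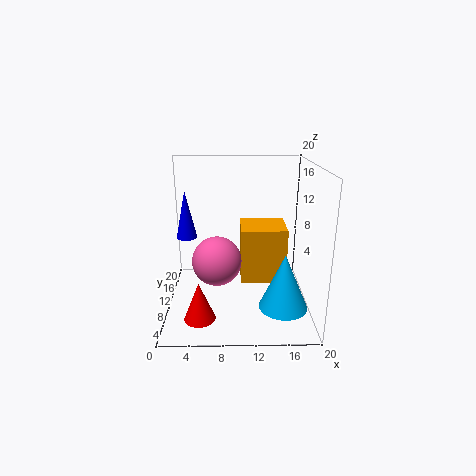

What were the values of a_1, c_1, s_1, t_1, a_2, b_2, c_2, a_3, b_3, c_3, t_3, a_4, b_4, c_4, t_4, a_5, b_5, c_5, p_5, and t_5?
a_1 = 2.5
c_1 = 9
s_1 = 1.5
t_1 = 7
a_2 = 7
b_2 = 10
c_2 = 6.5
a_3 = 5
b_3 = 3.5
c_3 = 1.5
t_3 = 5
a_4 = 15.5
b_4 = 3
c_4 = 3.5
t_4 = 7
a_5 = 10.5
b_5 = 12.5
c_5 = 1.5
p_5 = 7
t_5 = 8.5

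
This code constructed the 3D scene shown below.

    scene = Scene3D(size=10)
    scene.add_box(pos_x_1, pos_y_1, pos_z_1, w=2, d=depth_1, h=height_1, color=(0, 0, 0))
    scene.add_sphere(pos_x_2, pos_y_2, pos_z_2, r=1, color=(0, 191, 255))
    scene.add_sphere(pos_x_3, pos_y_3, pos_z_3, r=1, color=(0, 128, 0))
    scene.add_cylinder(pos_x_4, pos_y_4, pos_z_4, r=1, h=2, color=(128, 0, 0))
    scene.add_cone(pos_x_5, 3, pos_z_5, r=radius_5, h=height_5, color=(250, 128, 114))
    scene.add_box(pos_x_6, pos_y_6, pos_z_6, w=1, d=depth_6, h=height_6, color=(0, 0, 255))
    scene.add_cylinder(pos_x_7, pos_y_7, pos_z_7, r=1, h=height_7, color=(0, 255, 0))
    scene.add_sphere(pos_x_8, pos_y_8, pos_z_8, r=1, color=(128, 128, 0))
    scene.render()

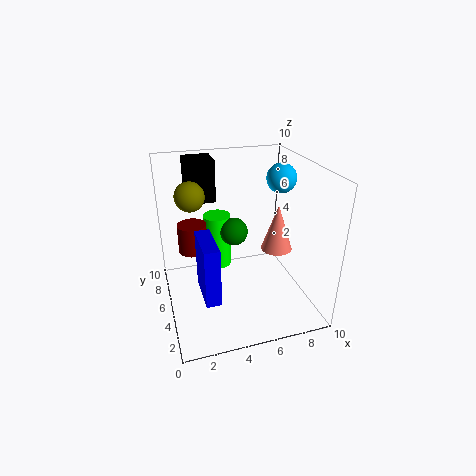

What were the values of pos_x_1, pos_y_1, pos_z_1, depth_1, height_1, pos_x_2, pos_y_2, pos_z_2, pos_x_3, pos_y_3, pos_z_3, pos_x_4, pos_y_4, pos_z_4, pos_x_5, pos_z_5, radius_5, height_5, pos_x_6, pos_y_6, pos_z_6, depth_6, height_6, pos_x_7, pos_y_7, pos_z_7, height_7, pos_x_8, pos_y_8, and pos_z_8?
pos_x_1 = 2, pos_y_1 = 7, pos_z_1 = 7, depth_1 = 2, height_1 = 3, pos_x_2 = 8, pos_y_2 = 5, pos_z_2 = 9, pos_x_3 = 5, pos_y_3 = 6, pos_z_3 = 5, pos_x_4 = 2, pos_y_4 = 6, pos_z_4 = 4, pos_x_5 = 7, pos_z_5 = 5, radius_5 = 1, height_5 = 3, pos_x_6 = 2, pos_y_6 = 2, pos_z_6 = 2, depth_6 = 3, height_6 = 4, pos_x_7 = 4, pos_y_7 = 7, pos_z_7 = 2, height_7 = 4, pos_x_8 = 2, pos_y_8 = 6, pos_z_8 = 8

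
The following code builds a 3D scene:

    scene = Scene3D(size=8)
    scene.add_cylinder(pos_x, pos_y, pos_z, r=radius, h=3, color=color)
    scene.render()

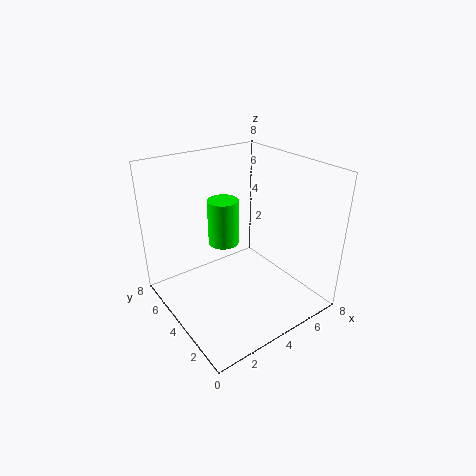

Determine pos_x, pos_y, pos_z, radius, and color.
pos_x = 5; pos_y = 7; pos_z = 2; radius = 1; color = 'lime'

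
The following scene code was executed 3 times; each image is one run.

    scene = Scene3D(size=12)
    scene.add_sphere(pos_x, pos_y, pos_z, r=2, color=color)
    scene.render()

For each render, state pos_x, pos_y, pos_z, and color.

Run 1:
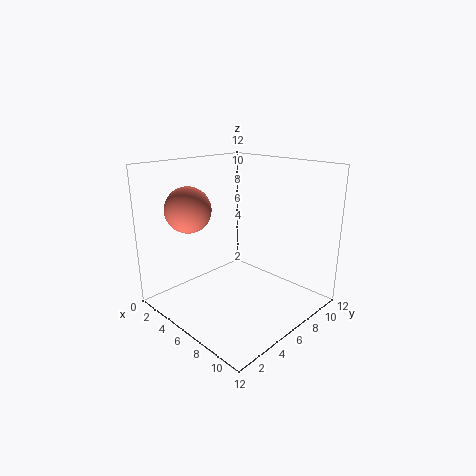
pos_x = 2; pos_y = 4; pos_z = 8; color = 'salmon'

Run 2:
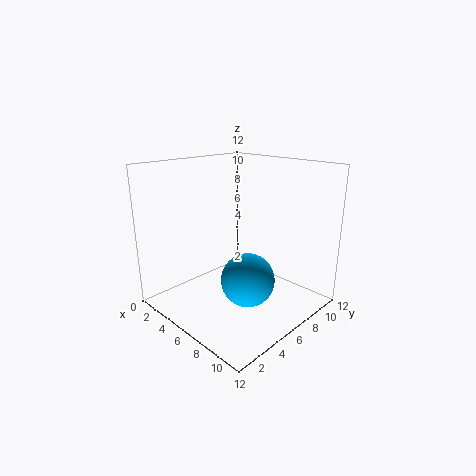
pos_x = 9; pos_y = 4; pos_z = 4; color = 'deepskyblue'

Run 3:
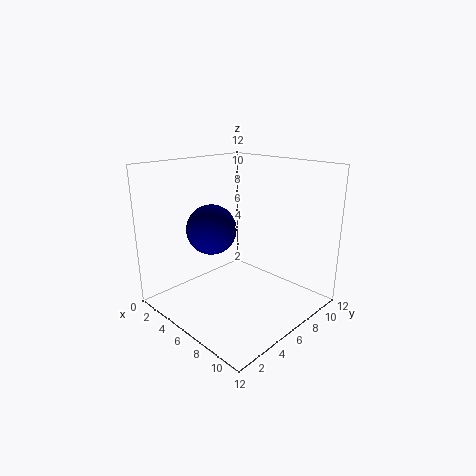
pos_x = 5; pos_y = 4; pos_z = 7; color = 'navy'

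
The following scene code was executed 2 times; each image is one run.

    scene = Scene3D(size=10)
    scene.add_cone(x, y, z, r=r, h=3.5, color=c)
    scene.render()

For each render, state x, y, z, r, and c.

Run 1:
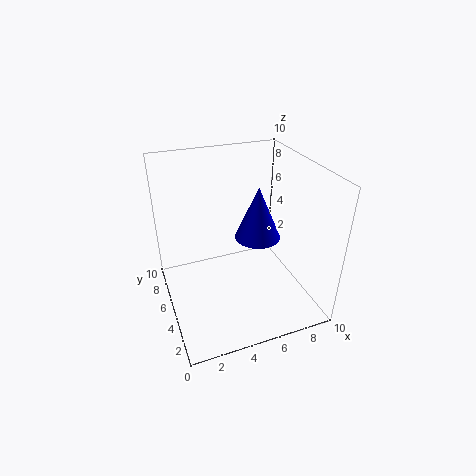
x = 6; y = 4; z = 5.5; r = 1.5; c = 'blue'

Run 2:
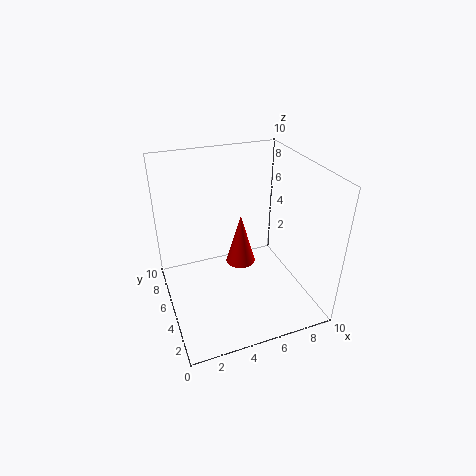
x = 5; y = 4.5; z = 3.5; r = 1; c = 'red'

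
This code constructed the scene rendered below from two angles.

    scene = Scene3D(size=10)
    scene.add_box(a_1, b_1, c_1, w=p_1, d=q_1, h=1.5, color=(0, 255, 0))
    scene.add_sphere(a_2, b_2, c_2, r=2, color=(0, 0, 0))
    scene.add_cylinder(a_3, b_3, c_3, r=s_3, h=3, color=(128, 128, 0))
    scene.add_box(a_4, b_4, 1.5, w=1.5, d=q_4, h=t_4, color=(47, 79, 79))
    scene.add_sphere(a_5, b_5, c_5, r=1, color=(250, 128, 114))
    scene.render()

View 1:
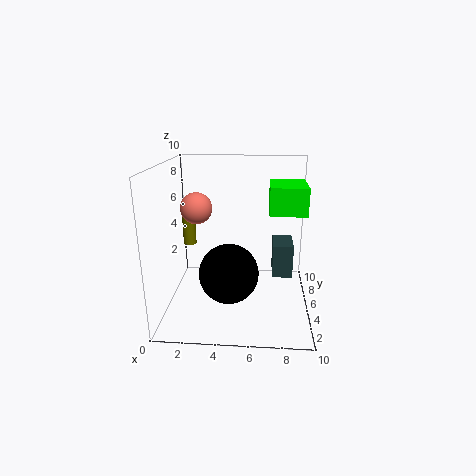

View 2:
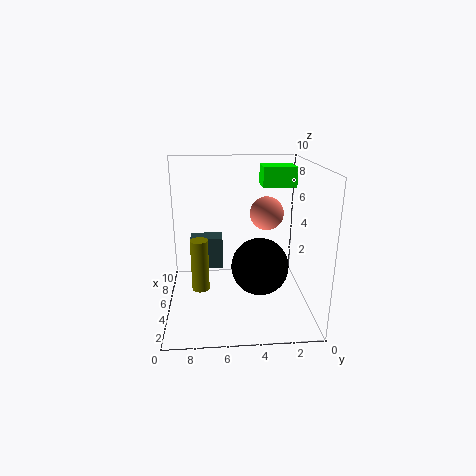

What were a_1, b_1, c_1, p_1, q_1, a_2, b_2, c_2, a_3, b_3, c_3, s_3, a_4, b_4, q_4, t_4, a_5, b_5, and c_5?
a_1 = 7, b_1 = 0.5, c_1 = 8, p_1 = 2, q_1 = 2.5, a_2 = 4.5, b_2 = 3.5, c_2 = 3, a_3 = 1, b_3 = 7.5, c_3 = 3.5, s_3 = 0.5, a_4 = 7.5, b_4 = 6, q_4 = 2.5, t_4 = 2.5, a_5 = 2.5, b_5 = 3.5, c_5 = 7.5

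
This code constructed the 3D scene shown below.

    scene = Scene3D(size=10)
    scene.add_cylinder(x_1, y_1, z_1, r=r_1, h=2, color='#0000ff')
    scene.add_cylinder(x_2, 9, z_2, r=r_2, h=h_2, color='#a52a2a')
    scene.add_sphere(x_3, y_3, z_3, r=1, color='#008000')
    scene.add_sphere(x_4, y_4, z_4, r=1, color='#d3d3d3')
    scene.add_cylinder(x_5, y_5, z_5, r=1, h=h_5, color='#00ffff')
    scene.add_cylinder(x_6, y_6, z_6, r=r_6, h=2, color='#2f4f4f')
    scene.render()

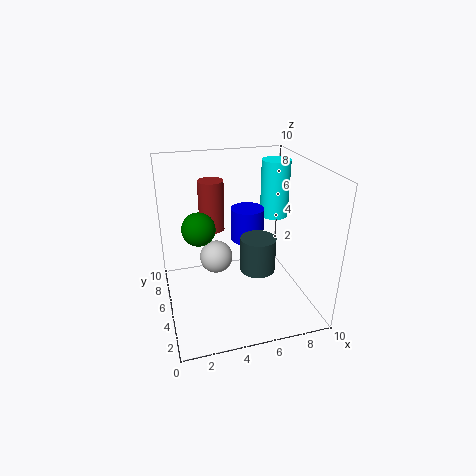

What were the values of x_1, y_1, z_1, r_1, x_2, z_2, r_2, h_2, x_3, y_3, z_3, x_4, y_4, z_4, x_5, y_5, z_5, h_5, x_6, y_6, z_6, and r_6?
x_1 = 5; y_1 = 3; z_1 = 6; r_1 = 1; x_2 = 4; z_2 = 4; r_2 = 1; h_2 = 4; x_3 = 2; y_3 = 3; z_3 = 7; x_4 = 3; y_4 = 3; z_4 = 5; x_5 = 8; y_5 = 6; z_5 = 6; h_5 = 4; x_6 = 5; y_6 = 1; z_6 = 5; r_6 = 1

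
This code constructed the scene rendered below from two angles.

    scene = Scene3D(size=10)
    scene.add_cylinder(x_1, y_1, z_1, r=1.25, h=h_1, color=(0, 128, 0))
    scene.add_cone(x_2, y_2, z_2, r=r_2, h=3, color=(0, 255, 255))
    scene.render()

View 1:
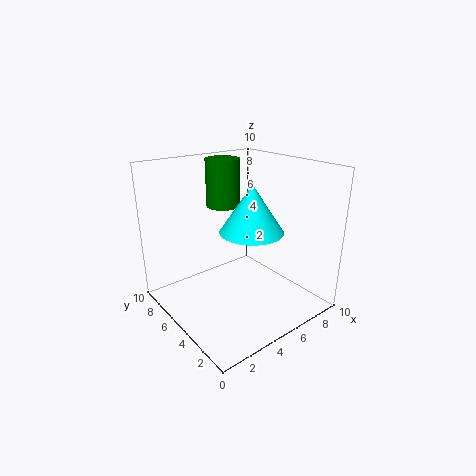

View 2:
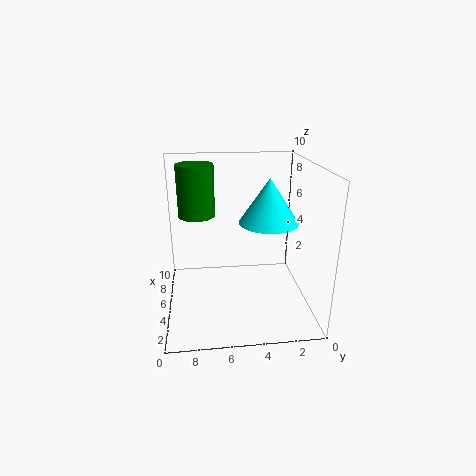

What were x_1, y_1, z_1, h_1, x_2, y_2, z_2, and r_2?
x_1 = 5.75
y_1 = 7.75
z_1 = 6.5
h_1 = 3.5
x_2 = 4.5
y_2 = 3
z_2 = 6.25
r_2 = 2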